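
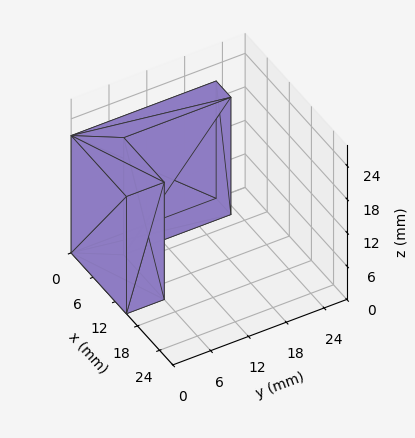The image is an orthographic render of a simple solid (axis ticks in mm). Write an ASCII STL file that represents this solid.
Reading the render: the shape is an L-shaped prism: outer 15 × 23 mm, arm thicknesses ≈ 6 mm (horizontal) and 4 mm (vertical), extruded 21 mm in z (dimensions read to the nearest mm from the axis ticks). For the STL, each face is triangulated and given an outward normal.

solid part
  facet normal 0.0000 0.0000 -1.0000
    outer loop
      vertex 15.00 6.00 0.00
      vertex 15.00 0.00 0.00
      vertex 0.00 0.00 0.00
    endloop
  endfacet
  facet normal 0.0000 0.0000 -1.0000
    outer loop
      vertex 4.00 6.00 0.00
      vertex 15.00 6.00 0.00
      vertex 0.00 0.00 0.00
    endloop
  endfacet
  facet normal 0.0000 0.0000 -1.0000
    outer loop
      vertex 4.00 23.00 0.00
      vertex 4.00 6.00 0.00
      vertex 0.00 0.00 0.00
    endloop
  endfacet
  facet normal 0.0000 0.0000 -1.0000
    outer loop
      vertex 0.00 23.00 0.00
      vertex 4.00 23.00 0.00
      vertex 0.00 0.00 0.00
    endloop
  endfacet
  facet normal 0.0000 0.0000 1.0000
    outer loop
      vertex 0.00 0.00 21.00
      vertex 15.00 0.00 21.00
      vertex 15.00 6.00 21.00
    endloop
  endfacet
  facet normal 0.0000 0.0000 1.0000
    outer loop
      vertex 0.00 0.00 21.00
      vertex 15.00 6.00 21.00
      vertex 4.00 6.00 21.00
    endloop
  endfacet
  facet normal 0.0000 0.0000 1.0000
    outer loop
      vertex 0.00 0.00 21.00
      vertex 4.00 6.00 21.00
      vertex 4.00 23.00 21.00
    endloop
  endfacet
  facet normal 0.0000 0.0000 1.0000
    outer loop
      vertex 0.00 0.00 21.00
      vertex 4.00 23.00 21.00
      vertex 0.00 23.00 21.00
    endloop
  endfacet
  facet normal 0.0000 -1.0000 0.0000
    outer loop
      vertex 0.00 0.00 0.00
      vertex 15.00 0.00 0.00
      vertex 15.00 0.00 21.00
    endloop
  endfacet
  facet normal 0.0000 -1.0000 0.0000
    outer loop
      vertex 0.00 0.00 0.00
      vertex 15.00 0.00 21.00
      vertex 0.00 0.00 21.00
    endloop
  endfacet
  facet normal 1.0000 0.0000 0.0000
    outer loop
      vertex 15.00 0.00 0.00
      vertex 15.00 6.00 0.00
      vertex 15.00 6.00 21.00
    endloop
  endfacet
  facet normal 1.0000 0.0000 0.0000
    outer loop
      vertex 15.00 0.00 0.00
      vertex 15.00 6.00 21.00
      vertex 15.00 0.00 21.00
    endloop
  endfacet
  facet normal 0.0000 1.0000 0.0000
    outer loop
      vertex 15.00 6.00 0.00
      vertex 4.00 6.00 0.00
      vertex 4.00 6.00 21.00
    endloop
  endfacet
  facet normal 0.0000 1.0000 0.0000
    outer loop
      vertex 15.00 6.00 0.00
      vertex 4.00 6.00 21.00
      vertex 15.00 6.00 21.00
    endloop
  endfacet
  facet normal 1.0000 0.0000 0.0000
    outer loop
      vertex 4.00 6.00 0.00
      vertex 4.00 23.00 0.00
      vertex 4.00 23.00 21.00
    endloop
  endfacet
  facet normal 1.0000 0.0000 0.0000
    outer loop
      vertex 4.00 6.00 0.00
      vertex 4.00 23.00 21.00
      vertex 4.00 6.00 21.00
    endloop
  endfacet
  facet normal 0.0000 1.0000 0.0000
    outer loop
      vertex 4.00 23.00 0.00
      vertex 0.00 23.00 0.00
      vertex 0.00 23.00 21.00
    endloop
  endfacet
  facet normal 0.0000 1.0000 0.0000
    outer loop
      vertex 4.00 23.00 0.00
      vertex 0.00 23.00 21.00
      vertex 4.00 23.00 21.00
    endloop
  endfacet
  facet normal -1.0000 0.0000 0.0000
    outer loop
      vertex 0.00 23.00 0.00
      vertex 0.00 0.00 0.00
      vertex 0.00 0.00 21.00
    endloop
  endfacet
  facet normal -1.0000 0.0000 0.0000
    outer loop
      vertex 0.00 23.00 0.00
      vertex 0.00 0.00 21.00
      vertex 0.00 23.00 21.00
    endloop
  endfacet
endsolid part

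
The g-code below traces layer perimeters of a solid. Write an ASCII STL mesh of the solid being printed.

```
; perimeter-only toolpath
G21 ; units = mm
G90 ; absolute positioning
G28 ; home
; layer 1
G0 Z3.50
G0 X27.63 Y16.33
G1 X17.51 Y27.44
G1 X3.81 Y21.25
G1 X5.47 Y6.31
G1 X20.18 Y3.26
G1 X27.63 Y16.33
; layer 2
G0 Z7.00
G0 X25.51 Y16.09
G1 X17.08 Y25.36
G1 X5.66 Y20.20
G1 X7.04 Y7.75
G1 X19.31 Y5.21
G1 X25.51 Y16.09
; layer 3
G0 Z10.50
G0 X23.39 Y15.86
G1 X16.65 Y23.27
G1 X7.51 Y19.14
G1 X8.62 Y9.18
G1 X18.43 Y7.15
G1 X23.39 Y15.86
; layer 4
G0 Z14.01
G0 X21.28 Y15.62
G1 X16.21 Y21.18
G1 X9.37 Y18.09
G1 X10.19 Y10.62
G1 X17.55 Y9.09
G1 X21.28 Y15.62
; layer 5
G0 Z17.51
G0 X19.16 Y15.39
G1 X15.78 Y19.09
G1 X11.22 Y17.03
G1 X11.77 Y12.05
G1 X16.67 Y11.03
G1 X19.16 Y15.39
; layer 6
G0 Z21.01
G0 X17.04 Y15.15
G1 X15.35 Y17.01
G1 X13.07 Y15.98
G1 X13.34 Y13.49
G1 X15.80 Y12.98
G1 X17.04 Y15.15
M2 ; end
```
solid part
  facet normal 0.0000 0.0000 -1.0000
    outer loop
      vertex 1.96 22.31 0.00
      vertex 17.94 29.53 0.00
      vertex 29.75 16.56 0.00
    endloop
  endfacet
  facet normal 0.0000 0.0000 -1.0000
    outer loop
      vertex 3.89 4.88 0.00
      vertex 1.96 22.31 0.00
      vertex 29.75 16.56 0.00
    endloop
  endfacet
  facet normal 0.0000 0.0000 -1.0000
    outer loop
      vertex 21.06 1.32 0.00
      vertex 3.89 4.88 0.00
      vertex 29.75 16.56 0.00
    endloop
  endfacet
  facet normal 0.6633 0.6040 0.4418
    outer loop
      vertex 29.75 16.56 0.00
      vertex 17.94 29.53 0.00
      vertex 14.92 14.92 24.51
    endloop
  endfacet
  facet normal -0.3694 0.8175 0.4418
    outer loop
      vertex 17.94 29.53 0.00
      vertex 1.96 22.31 0.00
      vertex 14.92 14.92 24.51
    endloop
  endfacet
  facet normal -0.8917 -0.0987 0.4417
    outer loop
      vertex 1.96 22.31 0.00
      vertex 3.89 4.88 0.00
      vertex 14.92 14.92 24.51
    endloop
  endfacet
  facet normal -0.1821 -0.8784 0.4418
    outer loop
      vertex 3.89 4.88 0.00
      vertex 21.06 1.32 0.00
      vertex 14.92 14.92 24.51
    endloop
  endfacet
  facet normal 0.7793 -0.4444 0.4418
    outer loop
      vertex 21.06 1.32 0.00
      vertex 29.75 16.56 0.00
      vertex 14.92 14.92 24.51
    endloop
  endfacet
endsolid part

The G0 Z moves step by Δz≈3.50 mm. The G1 loops shrink linearly with z, so the solid tapers from its base footprint up to z≈24.5. Closing with a flat bottom cap and the tapered top and triangulating gives 8 facets — a regular 5-sided pyramid, base circumscribed radius ≈ 14.9 mm, apex at z ≈ 24.5 mm.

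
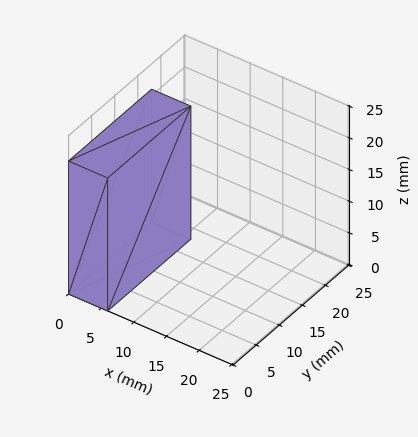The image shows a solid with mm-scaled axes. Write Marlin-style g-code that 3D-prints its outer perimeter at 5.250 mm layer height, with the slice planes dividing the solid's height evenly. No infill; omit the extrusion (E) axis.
Reading the render: the shape is a rectangular box, roughly 6 × 18 mm footprint and 21 mm tall (dimensions read to the nearest mm from the axis ticks). For the g-code, the solid's height is divided into equal slices at the stated Δz and each level perimeter traced with G1 moves after a G0 lift.

; perimeter-only toolpath
G21 ; units = mm
G90 ; absolute positioning
G28 ; home
; layer 1
G0 Z5.250
G0 X0.000 Y0.000
G1 X6.000 Y0.000
G1 X6.000 Y18.000
G1 X0.000 Y18.000
G1 X0.000 Y0.000
; layer 2
G0 Z10.500
G0 X0.000 Y0.000
G1 X6.000 Y0.000
G1 X6.000 Y18.000
G1 X0.000 Y18.000
G1 X0.000 Y0.000
; layer 3
G0 Z15.750
G0 X0.000 Y0.000
G1 X6.000 Y0.000
G1 X6.000 Y18.000
G1 X0.000 Y18.000
G1 X0.000 Y0.000
; layer 4
G0 Z21.000
G0 X0.000 Y0.000
G1 X6.000 Y0.000
G1 X6.000 Y18.000
G1 X0.000 Y18.000
G1 X0.000 Y0.000
M2 ; end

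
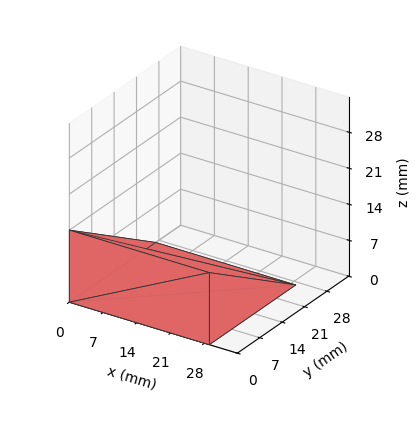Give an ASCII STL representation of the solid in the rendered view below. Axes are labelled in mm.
Reading the render: the shape is a wedge (ramp): 29 × 27 mm base, rising to 14 mm along the y=0 edge and sloping linearly to z=0 at y=27 (dimensions read to the nearest mm from the axis ticks). For the STL, each face is triangulated and given an outward normal.

solid part
  facet normal 0.0000 0.0000 -1.0000
    outer loop
      vertex 29.00 27.00 0.00
      vertex 29.00 0.00 0.00
      vertex 0.00 0.00 0.00
    endloop
  endfacet
  facet normal 0.0000 0.0000 -1.0000
    outer loop
      vertex 0.00 27.00 0.00
      vertex 29.00 27.00 0.00
      vertex 0.00 0.00 0.00
    endloop
  endfacet
  facet normal 0.0000 -1.0000 0.0000
    outer loop
      vertex 0.00 0.00 0.00
      vertex 29.00 0.00 0.00
      vertex 29.00 0.00 14.00
    endloop
  endfacet
  facet normal 0.0000 -1.0000 0.0000
    outer loop
      vertex 0.00 0.00 0.00
      vertex 29.00 0.00 14.00
      vertex 0.00 0.00 14.00
    endloop
  endfacet
  facet normal 0.0000 0.4603 0.8878
    outer loop
      vertex 0.00 0.00 14.00
      vertex 29.00 0.00 14.00
      vertex 29.00 27.00 0.00
    endloop
  endfacet
  facet normal 0.0000 0.4603 0.8878
    outer loop
      vertex 0.00 0.00 14.00
      vertex 29.00 27.00 0.00
      vertex 0.00 27.00 0.00
    endloop
  endfacet
  facet normal -1.0000 0.0000 0.0000
    outer loop
      vertex 0.00 0.00 14.00
      vertex 0.00 27.00 0.00
      vertex 0.00 0.00 0.00
    endloop
  endfacet
  facet normal 1.0000 0.0000 0.0000
    outer loop
      vertex 29.00 0.00 0.00
      vertex 29.00 27.00 0.00
      vertex 29.00 0.00 14.00
    endloop
  endfacet
endsolid part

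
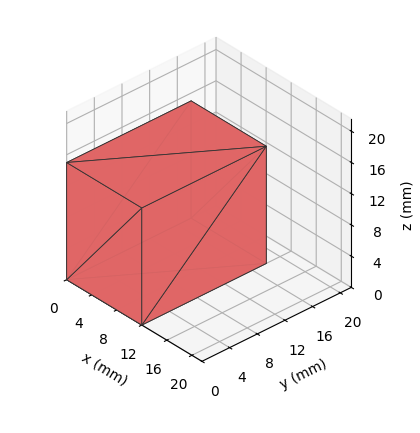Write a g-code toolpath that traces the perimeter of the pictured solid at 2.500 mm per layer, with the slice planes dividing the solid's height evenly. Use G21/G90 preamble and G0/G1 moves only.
Reading the render: the shape is a rectangular box, roughly 12 × 18 mm footprint and 15 mm tall (dimensions read to the nearest mm from the axis ticks). For the g-code, the solid's height is divided into equal slices at the stated Δz and each level perimeter traced with G1 moves after a G0 lift.

; perimeter-only toolpath
G21 ; units = mm
G90 ; absolute positioning
G28 ; home
; layer 1
G0 Z2.500
G0 X0.000 Y0.000
G1 X12.000 Y0.000
G1 X12.000 Y18.000
G1 X0.000 Y18.000
G1 X0.000 Y0.000
; layer 2
G0 Z5.000
G0 X0.000 Y0.000
G1 X12.000 Y0.000
G1 X12.000 Y18.000
G1 X0.000 Y18.000
G1 X0.000 Y0.000
; layer 3
G0 Z7.500
G0 X0.000 Y0.000
G1 X12.000 Y0.000
G1 X12.000 Y18.000
G1 X0.000 Y18.000
G1 X0.000 Y0.000
; layer 4
G0 Z10.000
G0 X0.000 Y0.000
G1 X12.000 Y0.000
G1 X12.000 Y18.000
G1 X0.000 Y18.000
G1 X0.000 Y0.000
; layer 5
G0 Z12.500
G0 X0.000 Y0.000
G1 X12.000 Y0.000
G1 X12.000 Y18.000
G1 X0.000 Y18.000
G1 X0.000 Y0.000
; layer 6
G0 Z15.000
G0 X0.000 Y0.000
G1 X12.000 Y0.000
G1 X12.000 Y18.000
G1 X0.000 Y18.000
G1 X0.000 Y0.000
M2 ; end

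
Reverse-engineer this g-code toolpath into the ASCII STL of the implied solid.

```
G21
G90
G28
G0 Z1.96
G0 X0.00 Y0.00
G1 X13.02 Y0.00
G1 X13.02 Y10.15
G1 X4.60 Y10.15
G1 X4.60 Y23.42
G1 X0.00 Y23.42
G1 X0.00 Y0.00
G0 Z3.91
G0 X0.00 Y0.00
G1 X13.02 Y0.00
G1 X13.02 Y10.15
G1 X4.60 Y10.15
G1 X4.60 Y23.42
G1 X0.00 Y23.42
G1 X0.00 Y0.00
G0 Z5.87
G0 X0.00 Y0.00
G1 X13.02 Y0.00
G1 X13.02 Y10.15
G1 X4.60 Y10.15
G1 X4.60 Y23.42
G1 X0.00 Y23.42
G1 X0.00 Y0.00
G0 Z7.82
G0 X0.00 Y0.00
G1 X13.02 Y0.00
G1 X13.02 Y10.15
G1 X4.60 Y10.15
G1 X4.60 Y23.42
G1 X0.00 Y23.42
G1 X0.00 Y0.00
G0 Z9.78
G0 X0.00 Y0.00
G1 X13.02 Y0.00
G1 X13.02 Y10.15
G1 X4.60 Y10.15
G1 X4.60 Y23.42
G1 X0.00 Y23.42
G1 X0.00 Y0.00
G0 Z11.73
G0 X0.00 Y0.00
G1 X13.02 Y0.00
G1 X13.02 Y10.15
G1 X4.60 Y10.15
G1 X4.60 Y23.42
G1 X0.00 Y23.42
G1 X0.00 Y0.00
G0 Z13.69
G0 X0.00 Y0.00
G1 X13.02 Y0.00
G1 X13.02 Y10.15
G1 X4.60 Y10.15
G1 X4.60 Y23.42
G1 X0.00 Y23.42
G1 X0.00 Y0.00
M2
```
solid part
  facet normal 0.0000 0.0000 -1.0000
    outer loop
      vertex 13.02 10.15 0.00
      vertex 13.02 0.00 0.00
      vertex 0.00 0.00 0.00
    endloop
  endfacet
  facet normal 0.0000 0.0000 -1.0000
    outer loop
      vertex 4.60 10.15 0.00
      vertex 13.02 10.15 0.00
      vertex 0.00 0.00 0.00
    endloop
  endfacet
  facet normal 0.0000 0.0000 -1.0000
    outer loop
      vertex 4.60 23.42 0.00
      vertex 4.60 10.15 0.00
      vertex 0.00 0.00 0.00
    endloop
  endfacet
  facet normal 0.0000 0.0000 -1.0000
    outer loop
      vertex 0.00 23.42 0.00
      vertex 4.60 23.42 0.00
      vertex 0.00 0.00 0.00
    endloop
  endfacet
  facet normal 0.0000 0.0000 1.0000
    outer loop
      vertex 0.00 0.00 13.69
      vertex 13.02 0.00 13.69
      vertex 13.02 10.15 13.69
    endloop
  endfacet
  facet normal 0.0000 0.0000 1.0000
    outer loop
      vertex 0.00 0.00 13.69
      vertex 13.02 10.15 13.69
      vertex 4.60 10.15 13.69
    endloop
  endfacet
  facet normal 0.0000 0.0000 1.0000
    outer loop
      vertex 0.00 0.00 13.69
      vertex 4.60 10.15 13.69
      vertex 4.60 23.42 13.69
    endloop
  endfacet
  facet normal 0.0000 0.0000 1.0000
    outer loop
      vertex 0.00 0.00 13.69
      vertex 4.60 23.42 13.69
      vertex 0.00 23.42 13.69
    endloop
  endfacet
  facet normal 0.0000 -1.0000 0.0000
    outer loop
      vertex 0.00 0.00 0.00
      vertex 13.02 0.00 0.00
      vertex 13.02 0.00 13.69
    endloop
  endfacet
  facet normal 0.0000 -1.0000 0.0000
    outer loop
      vertex 0.00 0.00 0.00
      vertex 13.02 0.00 13.69
      vertex 0.00 0.00 13.69
    endloop
  endfacet
  facet normal 1.0000 0.0000 0.0000
    outer loop
      vertex 13.02 0.00 0.00
      vertex 13.02 10.15 0.00
      vertex 13.02 10.15 13.69
    endloop
  endfacet
  facet normal 1.0000 0.0000 0.0000
    outer loop
      vertex 13.02 0.00 0.00
      vertex 13.02 10.15 13.69
      vertex 13.02 0.00 13.69
    endloop
  endfacet
  facet normal 0.0000 1.0000 0.0000
    outer loop
      vertex 13.02 10.15 0.00
      vertex 4.60 10.15 0.00
      vertex 4.60 10.15 13.69
    endloop
  endfacet
  facet normal 0.0000 1.0000 0.0000
    outer loop
      vertex 13.02 10.15 0.00
      vertex 4.60 10.15 13.69
      vertex 13.02 10.15 13.69
    endloop
  endfacet
  facet normal 1.0000 0.0000 0.0000
    outer loop
      vertex 4.60 10.15 0.00
      vertex 4.60 23.42 0.00
      vertex 4.60 23.42 13.69
    endloop
  endfacet
  facet normal 1.0000 0.0000 0.0000
    outer loop
      vertex 4.60 10.15 0.00
      vertex 4.60 23.42 13.69
      vertex 4.60 10.15 13.69
    endloop
  endfacet
  facet normal 0.0000 1.0000 0.0000
    outer loop
      vertex 4.60 23.42 0.00
      vertex 0.00 23.42 0.00
      vertex 0.00 23.42 13.69
    endloop
  endfacet
  facet normal 0.0000 1.0000 0.0000
    outer loop
      vertex 4.60 23.42 0.00
      vertex 0.00 23.42 13.69
      vertex 4.60 23.42 13.69
    endloop
  endfacet
  facet normal -1.0000 0.0000 0.0000
    outer loop
      vertex 0.00 23.42 0.00
      vertex 0.00 0.00 0.00
      vertex 0.00 0.00 13.69
    endloop
  endfacet
  facet normal -1.0000 0.0000 0.0000
    outer loop
      vertex 0.00 23.42 0.00
      vertex 0.00 0.00 13.69
      vertex 0.00 23.42 13.69
    endloop
  endfacet
endsolid part

The G0 Z moves step by Δz≈1.96 mm. Every layer's G1 loop is the same polygon, so the solid is a straight extrusion of it from z=0 to z≈13.7. Closing with flat bottom and top caps and triangulating gives 20 facets — an L-shaped prism: outer 13 × 23.4 mm, arm thicknesses ≈ 10.2 mm (horizontal) and 4.6 mm (vertical), extruded 13.7 mm in z.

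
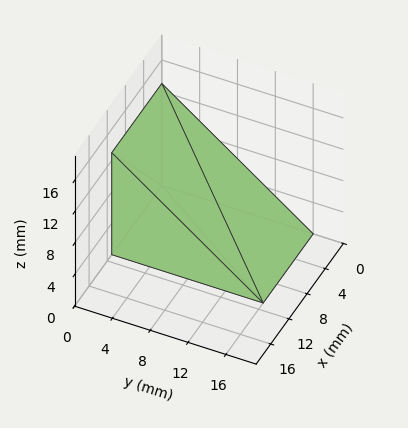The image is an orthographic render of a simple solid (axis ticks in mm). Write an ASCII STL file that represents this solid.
Reading the render: the shape is a wedge (ramp): 11 × 16 mm base, rising to 13 mm along the y=0 edge and sloping linearly to z=0 at y=16 (dimensions read to the nearest mm from the axis ticks). For the STL, each face is triangulated and given an outward normal.

solid part
  facet normal 0.0000 0.0000 -1.0000
    outer loop
      vertex 11.00 16.00 0.00
      vertex 11.00 0.00 0.00
      vertex 0.00 0.00 0.00
    endloop
  endfacet
  facet normal 0.0000 0.0000 -1.0000
    outer loop
      vertex 0.00 16.00 0.00
      vertex 11.00 16.00 0.00
      vertex 0.00 0.00 0.00
    endloop
  endfacet
  facet normal 0.0000 -1.0000 0.0000
    outer loop
      vertex 0.00 0.00 0.00
      vertex 11.00 0.00 0.00
      vertex 11.00 0.00 13.00
    endloop
  endfacet
  facet normal 0.0000 -1.0000 0.0000
    outer loop
      vertex 0.00 0.00 0.00
      vertex 11.00 0.00 13.00
      vertex 0.00 0.00 13.00
    endloop
  endfacet
  facet normal 0.0000 0.6306 0.7761
    outer loop
      vertex 0.00 0.00 13.00
      vertex 11.00 0.00 13.00
      vertex 11.00 16.00 0.00
    endloop
  endfacet
  facet normal 0.0000 0.6306 0.7761
    outer loop
      vertex 0.00 0.00 13.00
      vertex 11.00 16.00 0.00
      vertex 0.00 16.00 0.00
    endloop
  endfacet
  facet normal -1.0000 0.0000 0.0000
    outer loop
      vertex 0.00 0.00 13.00
      vertex 0.00 16.00 0.00
      vertex 0.00 0.00 0.00
    endloop
  endfacet
  facet normal 1.0000 0.0000 0.0000
    outer loop
      vertex 11.00 0.00 0.00
      vertex 11.00 16.00 0.00
      vertex 11.00 0.00 13.00
    endloop
  endfacet
endsolid part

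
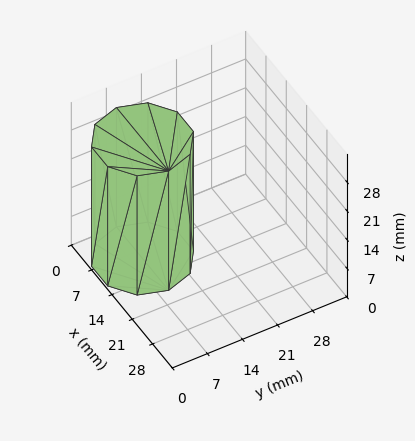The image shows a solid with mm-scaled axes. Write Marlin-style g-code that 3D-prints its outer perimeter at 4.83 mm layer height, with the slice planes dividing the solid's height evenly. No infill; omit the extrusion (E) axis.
Reading the render: the shape is a regular 10-sided prism (a cylinder approximated with 10 flat sides), circumscribed radius ≈ 9 mm, height ≈ 29 mm (dimensions read to the nearest mm from the axis ticks). For the g-code, the solid's height is divided into equal slices at the stated Δz and each level perimeter traced with G1 moves after a G0 lift.

; perimeter-only toolpath
G21 ; units = mm
G90 ; absolute positioning
G28 ; home
; layer 1
G0 Z4.83
G0 X18.00 Y9.00
G1 X16.28 Y14.29
G1 X11.78 Y17.56
G1 X6.22 Y17.56
G1 X1.72 Y14.29
G1 X0.00 Y9.00
G1 X1.72 Y3.71
G1 X6.22 Y0.44
G1 X11.78 Y0.44
G1 X16.28 Y3.71
G1 X18.00 Y9.00
; layer 2
G0 Z9.67
G0 X18.00 Y9.00
G1 X16.28 Y14.29
G1 X11.78 Y17.56
G1 X6.22 Y17.56
G1 X1.72 Y14.29
G1 X0.00 Y9.00
G1 X1.72 Y3.71
G1 X6.22 Y0.44
G1 X11.78 Y0.44
G1 X16.28 Y3.71
G1 X18.00 Y9.00
; layer 3
G0 Z14.50
G0 X18.00 Y9.00
G1 X16.28 Y14.29
G1 X11.78 Y17.56
G1 X6.22 Y17.56
G1 X1.72 Y14.29
G1 X0.00 Y9.00
G1 X1.72 Y3.71
G1 X6.22 Y0.44
G1 X11.78 Y0.44
G1 X16.28 Y3.71
G1 X18.00 Y9.00
; layer 4
G0 Z19.33
G0 X18.00 Y9.00
G1 X16.28 Y14.29
G1 X11.78 Y17.56
G1 X6.22 Y17.56
G1 X1.72 Y14.29
G1 X0.00 Y9.00
G1 X1.72 Y3.71
G1 X6.22 Y0.44
G1 X11.78 Y0.44
G1 X16.28 Y3.71
G1 X18.00 Y9.00
; layer 5
G0 Z24.17
G0 X18.00 Y9.00
G1 X16.28 Y14.29
G1 X11.78 Y17.56
G1 X6.22 Y17.56
G1 X1.72 Y14.29
G1 X0.00 Y9.00
G1 X1.72 Y3.71
G1 X6.22 Y0.44
G1 X11.78 Y0.44
G1 X16.28 Y3.71
G1 X18.00 Y9.00
; layer 6
G0 Z29.00
G0 X18.00 Y9.00
G1 X16.28 Y14.29
G1 X11.78 Y17.56
G1 X6.22 Y17.56
G1 X1.72 Y14.29
G1 X0.00 Y9.00
G1 X1.72 Y3.71
G1 X6.22 Y0.44
G1 X11.78 Y0.44
G1 X16.28 Y3.71
G1 X18.00 Y9.00
M2 ; end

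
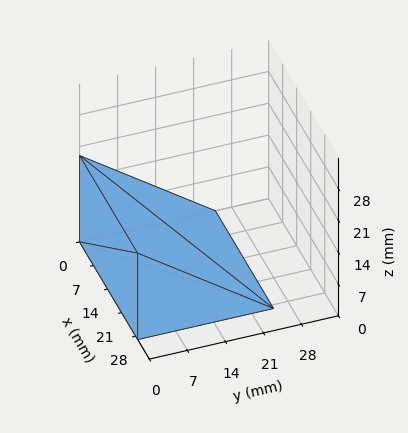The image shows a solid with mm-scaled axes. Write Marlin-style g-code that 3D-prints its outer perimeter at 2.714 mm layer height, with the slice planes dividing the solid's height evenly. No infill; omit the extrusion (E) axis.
Reading the render: the shape is a wedge (ramp): 29 × 25 mm base, rising to 19 mm along the y=0 edge and sloping linearly to z=0 at y=25 (dimensions read to the nearest mm from the axis ticks). For the g-code, the solid's height is divided into equal slices at the stated Δz and each level perimeter traced with G1 moves after a G0 lift.

; perimeter-only toolpath
G21 ; units = mm
G90 ; absolute positioning
G28 ; home
; layer 1
G0 Z2.714
G0 X0.000 Y0.000
G1 X29.000 Y0.000
G1 X29.000 Y21.429
G1 X0.000 Y21.429
G1 X0.000 Y0.000
; layer 2
G0 Z5.429
G0 X0.000 Y0.000
G1 X29.000 Y0.000
G1 X29.000 Y17.857
G1 X0.000 Y17.857
G1 X0.000 Y0.000
; layer 3
G0 Z8.143
G0 X0.000 Y0.000
G1 X29.000 Y0.000
G1 X29.000 Y14.286
G1 X0.000 Y14.286
G1 X0.000 Y0.000
; layer 4
G0 Z10.857
G0 X0.000 Y0.000
G1 X29.000 Y0.000
G1 X29.000 Y10.714
G1 X0.000 Y10.714
G1 X0.000 Y0.000
; layer 5
G0 Z13.571
G0 X0.000 Y0.000
G1 X29.000 Y0.000
G1 X29.000 Y7.143
G1 X0.000 Y7.143
G1 X0.000 Y0.000
; layer 6
G0 Z16.286
G0 X0.000 Y0.000
G1 X29.000 Y0.000
G1 X29.000 Y3.571
G1 X0.000 Y3.571
G1 X0.000 Y0.000
M2 ; end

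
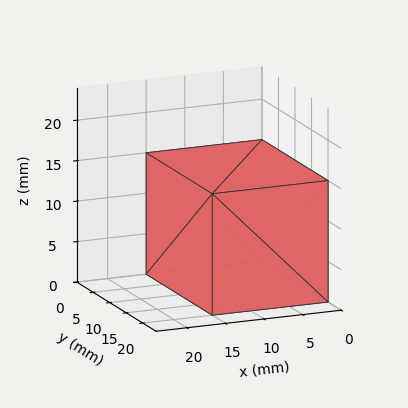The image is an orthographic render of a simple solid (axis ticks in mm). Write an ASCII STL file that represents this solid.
Reading the render: the shape is a rectangular box, roughly 15 × 20 mm footprint and 15 mm tall (dimensions read to the nearest mm from the axis ticks). For the STL, each face is triangulated and given an outward normal.

solid part
  facet normal 0.0000 0.0000 -1.0000
    outer loop
      vertex 15.00 20.00 0.00
      vertex 15.00 0.00 0.00
      vertex 0.00 0.00 0.00
    endloop
  endfacet
  facet normal 0.0000 0.0000 -1.0000
    outer loop
      vertex 0.00 20.00 0.00
      vertex 15.00 20.00 0.00
      vertex 0.00 0.00 0.00
    endloop
  endfacet
  facet normal 0.0000 0.0000 1.0000
    outer loop
      vertex 0.00 0.00 15.00
      vertex 15.00 0.00 15.00
      vertex 15.00 20.00 15.00
    endloop
  endfacet
  facet normal 0.0000 0.0000 1.0000
    outer loop
      vertex 0.00 0.00 15.00
      vertex 15.00 20.00 15.00
      vertex 0.00 20.00 15.00
    endloop
  endfacet
  facet normal 0.0000 -1.0000 0.0000
    outer loop
      vertex 0.00 0.00 0.00
      vertex 15.00 0.00 0.00
      vertex 15.00 0.00 15.00
    endloop
  endfacet
  facet normal 0.0000 -1.0000 0.0000
    outer loop
      vertex 0.00 0.00 0.00
      vertex 15.00 0.00 15.00
      vertex 0.00 0.00 15.00
    endloop
  endfacet
  facet normal 0.0000 1.0000 0.0000
    outer loop
      vertex 15.00 20.00 15.00
      vertex 15.00 20.00 0.00
      vertex 0.00 20.00 0.00
    endloop
  endfacet
  facet normal 0.0000 1.0000 0.0000
    outer loop
      vertex 0.00 20.00 15.00
      vertex 15.00 20.00 15.00
      vertex 0.00 20.00 0.00
    endloop
  endfacet
  facet normal -1.0000 0.0000 0.0000
    outer loop
      vertex 0.00 20.00 15.00
      vertex 0.00 20.00 0.00
      vertex 0.00 0.00 0.00
    endloop
  endfacet
  facet normal -1.0000 0.0000 0.0000
    outer loop
      vertex 0.00 0.00 15.00
      vertex 0.00 20.00 15.00
      vertex 0.00 0.00 0.00
    endloop
  endfacet
  facet normal 1.0000 0.0000 0.0000
    outer loop
      vertex 15.00 0.00 0.00
      vertex 15.00 20.00 0.00
      vertex 15.00 20.00 15.00
    endloop
  endfacet
  facet normal 1.0000 0.0000 0.0000
    outer loop
      vertex 15.00 0.00 0.00
      vertex 15.00 20.00 15.00
      vertex 15.00 0.00 15.00
    endloop
  endfacet
endsolid part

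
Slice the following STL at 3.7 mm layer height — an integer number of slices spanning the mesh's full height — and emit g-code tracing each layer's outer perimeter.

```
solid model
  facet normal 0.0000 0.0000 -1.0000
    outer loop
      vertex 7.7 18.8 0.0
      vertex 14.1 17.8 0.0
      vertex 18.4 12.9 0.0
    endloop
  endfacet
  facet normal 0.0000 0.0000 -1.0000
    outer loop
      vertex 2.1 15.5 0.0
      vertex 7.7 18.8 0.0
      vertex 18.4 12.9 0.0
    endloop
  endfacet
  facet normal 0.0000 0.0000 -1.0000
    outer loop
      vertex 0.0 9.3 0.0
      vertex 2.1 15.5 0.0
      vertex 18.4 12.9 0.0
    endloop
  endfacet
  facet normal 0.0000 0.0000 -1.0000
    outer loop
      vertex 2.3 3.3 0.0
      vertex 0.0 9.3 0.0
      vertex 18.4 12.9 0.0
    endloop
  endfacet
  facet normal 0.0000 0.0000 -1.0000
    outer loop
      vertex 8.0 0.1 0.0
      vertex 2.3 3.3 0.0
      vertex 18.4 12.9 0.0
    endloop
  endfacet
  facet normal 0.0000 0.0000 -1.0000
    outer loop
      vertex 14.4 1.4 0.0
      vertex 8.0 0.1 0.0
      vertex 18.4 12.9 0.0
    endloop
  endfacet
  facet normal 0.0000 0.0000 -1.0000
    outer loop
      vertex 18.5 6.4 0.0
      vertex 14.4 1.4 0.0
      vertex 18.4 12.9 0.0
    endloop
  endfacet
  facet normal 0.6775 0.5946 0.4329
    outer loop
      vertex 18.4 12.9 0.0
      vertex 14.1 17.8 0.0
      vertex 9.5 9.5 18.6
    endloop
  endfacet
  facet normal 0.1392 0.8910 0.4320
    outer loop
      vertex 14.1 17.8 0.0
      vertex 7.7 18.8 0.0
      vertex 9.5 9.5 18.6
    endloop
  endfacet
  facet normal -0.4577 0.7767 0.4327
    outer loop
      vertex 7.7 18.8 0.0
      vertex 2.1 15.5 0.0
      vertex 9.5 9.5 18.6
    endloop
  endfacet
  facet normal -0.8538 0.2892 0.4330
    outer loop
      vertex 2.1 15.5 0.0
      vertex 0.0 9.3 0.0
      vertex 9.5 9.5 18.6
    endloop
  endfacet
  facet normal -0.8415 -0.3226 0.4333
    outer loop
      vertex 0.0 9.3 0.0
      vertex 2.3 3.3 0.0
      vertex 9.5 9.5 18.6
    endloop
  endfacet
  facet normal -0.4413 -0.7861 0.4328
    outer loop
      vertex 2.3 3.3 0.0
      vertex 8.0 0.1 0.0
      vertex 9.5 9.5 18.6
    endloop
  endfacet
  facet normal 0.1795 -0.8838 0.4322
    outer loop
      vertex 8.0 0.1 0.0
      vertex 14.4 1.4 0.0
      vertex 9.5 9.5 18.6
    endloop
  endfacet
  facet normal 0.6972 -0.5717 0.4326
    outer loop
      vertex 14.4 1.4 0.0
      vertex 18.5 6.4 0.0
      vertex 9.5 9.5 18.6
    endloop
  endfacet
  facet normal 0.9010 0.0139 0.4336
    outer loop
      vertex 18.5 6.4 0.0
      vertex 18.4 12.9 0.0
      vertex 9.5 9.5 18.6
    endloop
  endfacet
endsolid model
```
; perimeter-only toolpath
G21 ; units = mm
G90 ; absolute positioning
G28 ; home
; layer 1
G0 Z3.7
G0 X16.6 Y12.2
G1 X13.2 Y16.1
G1 X8.1 Y16.9
G1 X3.6 Y14.3
G1 X1.9 Y9.3
G1 X3.7 Y4.5
G1 X8.3 Y2.0
G1 X13.4 Y3.0
G1 X16.7 Y7.0
G1 X16.6 Y12.2
; layer 2
G0 Z7.4
G0 X14.8 Y11.5
G1 X12.3 Y14.5
G1 X8.4 Y15.1
G1 X5.1 Y13.1
G1 X3.8 Y9.4
G1 X5.2 Y5.8
G1 X8.6 Y3.9
G1 X12.4 Y4.6
G1 X14.9 Y7.6
G1 X14.8 Y11.5
; layer 3
G0 Z11.2
G0 X13.1 Y10.9
G1 X11.3 Y12.8
G1 X8.8 Y13.2
G1 X6.5 Y11.9
G1 X5.7 Y9.4
G1 X6.6 Y7.0
G1 X8.9 Y5.7
G1 X11.5 Y6.3
G1 X13.1 Y8.3
G1 X13.1 Y10.9
; layer 4
G0 Z14.9
G0 X11.3 Y10.2
G1 X10.4 Y11.2
G1 X9.1 Y11.4
G1 X8.0 Y10.7
G1 X7.6 Y9.5
G1 X8.1 Y8.3
G1 X9.2 Y7.6
G1 X10.5 Y7.9
G1 X11.3 Y8.9
G1 X11.3 Y10.2
M2 ; end

The solid is a regular 9-sided pyramid, base circumscribed radius ≈ 9.5 mm, apex at z ≈ 18.6 mm. Slicing at Δz = 3.7 mm — 5 equal slices spanning the solid's height, so layer i sits at z = i·h/5 — gives 4 non-empty perimeters. Each is a 9-segment closed polygon; G0 lifts to the layer z and rapids to the start vertex, then G1 traces the edges. The cross-section shrinks linearly with z (the slice at the apex is degenerate and omitted).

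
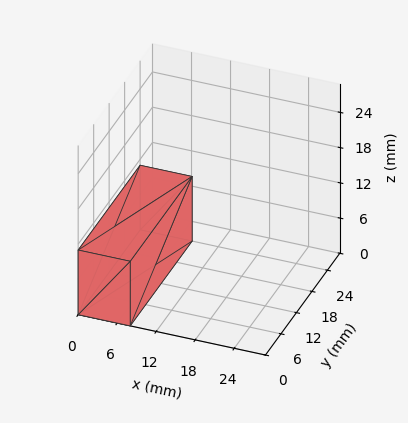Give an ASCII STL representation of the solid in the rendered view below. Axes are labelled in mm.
Reading the render: the shape is a rectangular box, roughly 8 × 24 mm footprint and 11 mm tall (dimensions read to the nearest mm from the axis ticks). For the STL, each face is triangulated and given an outward normal.

solid part
  facet normal 0.0000 0.0000 -1.0000
    outer loop
      vertex 8.0 24.0 0.0
      vertex 8.0 0.0 0.0
      vertex 0.0 0.0 0.0
    endloop
  endfacet
  facet normal 0.0000 0.0000 -1.0000
    outer loop
      vertex 0.0 24.0 0.0
      vertex 8.0 24.0 0.0
      vertex 0.0 0.0 0.0
    endloop
  endfacet
  facet normal 0.0000 0.0000 1.0000
    outer loop
      vertex 0.0 0.0 11.0
      vertex 8.0 0.0 11.0
      vertex 8.0 24.0 11.0
    endloop
  endfacet
  facet normal 0.0000 0.0000 1.0000
    outer loop
      vertex 0.0 0.0 11.0
      vertex 8.0 24.0 11.0
      vertex 0.0 24.0 11.0
    endloop
  endfacet
  facet normal 0.0000 -1.0000 0.0000
    outer loop
      vertex 0.0 0.0 0.0
      vertex 8.0 0.0 0.0
      vertex 8.0 0.0 11.0
    endloop
  endfacet
  facet normal 0.0000 -1.0000 0.0000
    outer loop
      vertex 0.0 0.0 0.0
      vertex 8.0 0.0 11.0
      vertex 0.0 0.0 11.0
    endloop
  endfacet
  facet normal 0.0000 1.0000 0.0000
    outer loop
      vertex 8.0 24.0 11.0
      vertex 8.0 24.0 0.0
      vertex 0.0 24.0 0.0
    endloop
  endfacet
  facet normal 0.0000 1.0000 0.0000
    outer loop
      vertex 0.0 24.0 11.0
      vertex 8.0 24.0 11.0
      vertex 0.0 24.0 0.0
    endloop
  endfacet
  facet normal -1.0000 0.0000 0.0000
    outer loop
      vertex 0.0 24.0 11.0
      vertex 0.0 24.0 0.0
      vertex 0.0 0.0 0.0
    endloop
  endfacet
  facet normal -1.0000 0.0000 0.0000
    outer loop
      vertex 0.0 0.0 11.0
      vertex 0.0 24.0 11.0
      vertex 0.0 0.0 0.0
    endloop
  endfacet
  facet normal 1.0000 0.0000 0.0000
    outer loop
      vertex 8.0 0.0 0.0
      vertex 8.0 24.0 0.0
      vertex 8.0 24.0 11.0
    endloop
  endfacet
  facet normal 1.0000 0.0000 0.0000
    outer loop
      vertex 8.0 0.0 0.0
      vertex 8.0 24.0 11.0
      vertex 8.0 0.0 11.0
    endloop
  endfacet
endsolid part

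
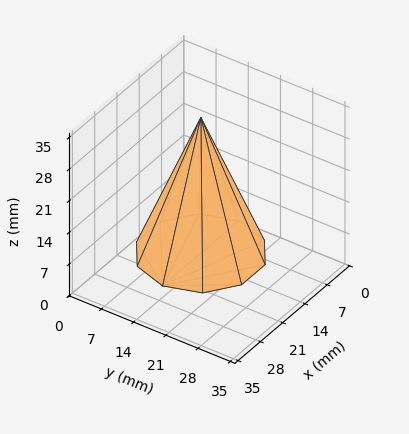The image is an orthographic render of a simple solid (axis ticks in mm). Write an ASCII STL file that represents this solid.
Reading the render: the shape is a regular 10-sided pyramid, base circumscribed radius ≈ 12 mm, apex at z ≈ 30 mm (dimensions read to the nearest mm from the axis ticks). For the STL, each face is triangulated and given an outward normal.

solid part
  facet normal 0.0000 0.0000 -1.0000
    outer loop
      vertex 15.7 23.4 0.0
      vertex 21.7 19.1 0.0
      vertex 24.0 12.0 0.0
    endloop
  endfacet
  facet normal 0.0000 0.0000 -1.0000
    outer loop
      vertex 8.3 23.4 0.0
      vertex 15.7 23.4 0.0
      vertex 24.0 12.0 0.0
    endloop
  endfacet
  facet normal 0.0000 0.0000 -1.0000
    outer loop
      vertex 2.3 19.1 0.0
      vertex 8.3 23.4 0.0
      vertex 24.0 12.0 0.0
    endloop
  endfacet
  facet normal 0.0000 0.0000 -1.0000
    outer loop
      vertex 0.0 12.0 0.0
      vertex 2.3 19.1 0.0
      vertex 24.0 12.0 0.0
    endloop
  endfacet
  facet normal 0.0000 0.0000 -1.0000
    outer loop
      vertex 2.3 4.9 0.0
      vertex 0.0 12.0 0.0
      vertex 24.0 12.0 0.0
    endloop
  endfacet
  facet normal 0.0000 0.0000 -1.0000
    outer loop
      vertex 8.3 0.6 0.0
      vertex 2.3 4.9 0.0
      vertex 24.0 12.0 0.0
    endloop
  endfacet
  facet normal 0.0000 0.0000 -1.0000
    outer loop
      vertex 15.7 0.6 0.0
      vertex 8.3 0.6 0.0
      vertex 24.0 12.0 0.0
    endloop
  endfacet
  facet normal 0.0000 0.0000 -1.0000
    outer loop
      vertex 21.7 4.9 0.0
      vertex 15.7 0.6 0.0
      vertex 24.0 12.0 0.0
    endloop
  endfacet
  facet normal 0.8891 0.2880 0.3557
    outer loop
      vertex 24.0 12.0 0.0
      vertex 21.7 19.1 0.0
      vertex 12.0 12.0 30.0
    endloop
  endfacet
  facet normal 0.5444 0.7596 0.3558
    outer loop
      vertex 21.7 19.1 0.0
      vertex 15.7 23.4 0.0
      vertex 12.0 12.0 30.0
    endloop
  endfacet
  facet normal 0.0000 0.9348 0.3552
    outer loop
      vertex 15.7 23.4 0.0
      vertex 8.3 23.4 0.0
      vertex 12.0 12.0 30.0
    endloop
  endfacet
  facet normal -0.5444 0.7596 0.3558
    outer loop
      vertex 8.3 23.4 0.0
      vertex 2.3 19.1 0.0
      vertex 12.0 12.0 30.0
    endloop
  endfacet
  facet normal -0.8891 0.2880 0.3557
    outer loop
      vertex 2.3 19.1 0.0
      vertex 0.0 12.0 0.0
      vertex 12.0 12.0 30.0
    endloop
  endfacet
  facet normal -0.8891 -0.2880 0.3557
    outer loop
      vertex 0.0 12.0 0.0
      vertex 2.3 4.9 0.0
      vertex 12.0 12.0 30.0
    endloop
  endfacet
  facet normal -0.5444 -0.7596 0.3558
    outer loop
      vertex 2.3 4.9 0.0
      vertex 8.3 0.6 0.0
      vertex 12.0 12.0 30.0
    endloop
  endfacet
  facet normal 0.0000 -0.9348 0.3552
    outer loop
      vertex 8.3 0.6 0.0
      vertex 15.7 0.6 0.0
      vertex 12.0 12.0 30.0
    endloop
  endfacet
  facet normal 0.5444 -0.7596 0.3558
    outer loop
      vertex 15.7 0.6 0.0
      vertex 21.7 4.9 0.0
      vertex 12.0 12.0 30.0
    endloop
  endfacet
  facet normal 0.8891 -0.2880 0.3557
    outer loop
      vertex 21.7 4.9 0.0
      vertex 24.0 12.0 0.0
      vertex 12.0 12.0 30.0
    endloop
  endfacet
endsolid part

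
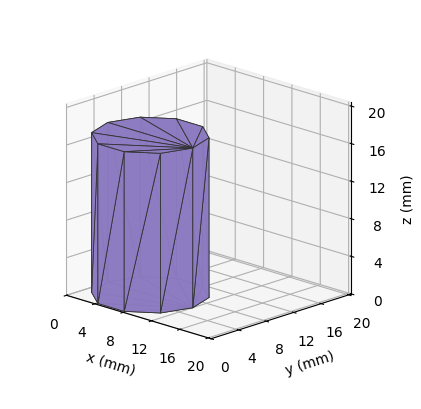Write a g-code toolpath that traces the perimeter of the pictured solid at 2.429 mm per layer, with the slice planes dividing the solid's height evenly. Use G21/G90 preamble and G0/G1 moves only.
Reading the render: the shape is a regular 10-sided prism (a cylinder approximated with 10 flat sides), circumscribed radius ≈ 6 mm, height ≈ 17 mm (dimensions read to the nearest mm from the axis ticks). For the g-code, the solid's height is divided into equal slices at the stated Δz and each level perimeter traced with G1 moves after a G0 lift.

; perimeter-only toolpath
G21 ; units = mm
G90 ; absolute positioning
G28 ; home
; layer 1
G0 Z2.429
G0 X12.000 Y6.000
G1 X10.854 Y9.527
G1 X7.854 Y11.706
G1 X4.146 Y11.706
G1 X1.146 Y9.527
G1 X0.000 Y6.000
G1 X1.146 Y2.473
G1 X4.146 Y0.294
G1 X7.854 Y0.294
G1 X10.854 Y2.473
G1 X12.000 Y6.000
; layer 2
G0 Z4.857
G0 X12.000 Y6.000
G1 X10.854 Y9.527
G1 X7.854 Y11.706
G1 X4.146 Y11.706
G1 X1.146 Y9.527
G1 X0.000 Y6.000
G1 X1.146 Y2.473
G1 X4.146 Y0.294
G1 X7.854 Y0.294
G1 X10.854 Y2.473
G1 X12.000 Y6.000
; layer 3
G0 Z7.286
G0 X12.000 Y6.000
G1 X10.854 Y9.527
G1 X7.854 Y11.706
G1 X4.146 Y11.706
G1 X1.146 Y9.527
G1 X0.000 Y6.000
G1 X1.146 Y2.473
G1 X4.146 Y0.294
G1 X7.854 Y0.294
G1 X10.854 Y2.473
G1 X12.000 Y6.000
; layer 4
G0 Z9.714
G0 X12.000 Y6.000
G1 X10.854 Y9.527
G1 X7.854 Y11.706
G1 X4.146 Y11.706
G1 X1.146 Y9.527
G1 X0.000 Y6.000
G1 X1.146 Y2.473
G1 X4.146 Y0.294
G1 X7.854 Y0.294
G1 X10.854 Y2.473
G1 X12.000 Y6.000
; layer 5
G0 Z12.143
G0 X12.000 Y6.000
G1 X10.854 Y9.527
G1 X7.854 Y11.706
G1 X4.146 Y11.706
G1 X1.146 Y9.527
G1 X0.000 Y6.000
G1 X1.146 Y2.473
G1 X4.146 Y0.294
G1 X7.854 Y0.294
G1 X10.854 Y2.473
G1 X12.000 Y6.000
; layer 6
G0 Z14.571
G0 X12.000 Y6.000
G1 X10.854 Y9.527
G1 X7.854 Y11.706
G1 X4.146 Y11.706
G1 X1.146 Y9.527
G1 X0.000 Y6.000
G1 X1.146 Y2.473
G1 X4.146 Y0.294
G1 X7.854 Y0.294
G1 X10.854 Y2.473
G1 X12.000 Y6.000
; layer 7
G0 Z17.000
G0 X12.000 Y6.000
G1 X10.854 Y9.527
G1 X7.854 Y11.706
G1 X4.146 Y11.706
G1 X1.146 Y9.527
G1 X0.000 Y6.000
G1 X1.146 Y2.473
G1 X4.146 Y0.294
G1 X7.854 Y0.294
G1 X10.854 Y2.473
G1 X12.000 Y6.000
M2 ; end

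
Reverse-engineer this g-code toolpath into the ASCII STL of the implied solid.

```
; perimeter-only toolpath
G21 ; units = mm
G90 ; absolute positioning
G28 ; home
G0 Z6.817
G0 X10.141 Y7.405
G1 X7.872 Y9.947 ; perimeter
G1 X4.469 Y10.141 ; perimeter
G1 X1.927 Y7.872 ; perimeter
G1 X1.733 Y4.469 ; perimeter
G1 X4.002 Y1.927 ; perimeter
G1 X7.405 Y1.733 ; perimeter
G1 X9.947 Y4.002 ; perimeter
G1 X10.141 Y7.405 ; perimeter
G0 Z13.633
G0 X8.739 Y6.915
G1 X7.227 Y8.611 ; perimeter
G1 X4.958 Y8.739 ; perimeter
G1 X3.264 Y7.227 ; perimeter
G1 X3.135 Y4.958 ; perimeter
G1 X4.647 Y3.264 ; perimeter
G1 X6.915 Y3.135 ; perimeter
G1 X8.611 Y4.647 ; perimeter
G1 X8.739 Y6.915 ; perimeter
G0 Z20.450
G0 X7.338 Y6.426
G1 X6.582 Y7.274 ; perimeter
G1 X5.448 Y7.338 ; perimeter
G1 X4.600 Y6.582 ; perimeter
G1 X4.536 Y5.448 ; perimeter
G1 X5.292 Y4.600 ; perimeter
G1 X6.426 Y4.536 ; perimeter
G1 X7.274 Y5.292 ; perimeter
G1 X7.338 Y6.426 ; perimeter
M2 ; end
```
solid part
  facet normal 0.0000 0.0000 -1.0000
    outer loop
      vertex 3.980 11.542 0.000
      vertex 8.517 11.284 0.000
      vertex 11.542 7.894 0.000
    endloop
  endfacet
  facet normal 0.0000 0.0000 -1.0000
    outer loop
      vertex 0.590 8.517 0.000
      vertex 3.980 11.542 0.000
      vertex 11.542 7.894 0.000
    endloop
  endfacet
  facet normal 0.0000 0.0000 -1.0000
    outer loop
      vertex 0.332 3.980 0.000
      vertex 0.590 8.517 0.000
      vertex 11.542 7.894 0.000
    endloop
  endfacet
  facet normal 0.0000 0.0000 -1.0000
    outer loop
      vertex 3.357 0.590 0.000
      vertex 0.332 3.980 0.000
      vertex 11.542 7.894 0.000
    endloop
  endfacet
  facet normal 0.0000 0.0000 -1.0000
    outer loop
      vertex 7.894 0.332 0.000
      vertex 3.357 0.590 0.000
      vertex 11.542 7.894 0.000
    endloop
  endfacet
  facet normal 0.0000 0.0000 -1.0000
    outer loop
      vertex 11.284 3.357 0.000
      vertex 7.894 0.332 0.000
      vertex 11.542 7.894 0.000
    endloop
  endfacet
  facet normal 0.7315 0.6527 0.1972
    outer loop
      vertex 11.542 7.894 0.000
      vertex 8.517 11.284 0.000
      vertex 5.937 5.937 27.267
    endloop
  endfacet
  facet normal 0.0557 0.9788 0.1972
    outer loop
      vertex 8.517 11.284 0.000
      vertex 3.980 11.542 0.000
      vertex 5.937 5.937 27.267
    endloop
  endfacet
  facet normal -0.6527 0.7315 0.1972
    outer loop
      vertex 3.980 11.542 0.000
      vertex 0.590 8.517 0.000
      vertex 5.937 5.937 27.267
    endloop
  endfacet
  facet normal -0.9788 0.0557 0.1972
    outer loop
      vertex 0.590 8.517 0.000
      vertex 0.332 3.980 0.000
      vertex 5.937 5.937 27.267
    endloop
  endfacet
  facet normal -0.7315 -0.6527 0.1972
    outer loop
      vertex 0.332 3.980 0.000
      vertex 3.357 0.590 0.000
      vertex 5.937 5.937 27.267
    endloop
  endfacet
  facet normal -0.0557 -0.9788 0.1972
    outer loop
      vertex 3.357 0.590 0.000
      vertex 7.894 0.332 0.000
      vertex 5.937 5.937 27.267
    endloop
  endfacet
  facet normal 0.6527 -0.7315 0.1972
    outer loop
      vertex 7.894 0.332 0.000
      vertex 11.284 3.357 0.000
      vertex 5.937 5.937 27.267
    endloop
  endfacet
  facet normal 0.9788 -0.0557 0.1972
    outer loop
      vertex 11.284 3.357 0.000
      vertex 11.542 7.894 0.000
      vertex 5.937 5.937 27.267
    endloop
  endfacet
endsolid part

The G0 Z moves step by Δz≈6.817 mm. The G1 loops shrink linearly with z, so the solid tapers from its base footprint up to z≈27.3. Closing with a flat bottom cap and the tapered top and triangulating gives 14 facets — a regular 8-sided pyramid, base circumscribed radius ≈ 5.94 mm, apex at z ≈ 27.3 mm.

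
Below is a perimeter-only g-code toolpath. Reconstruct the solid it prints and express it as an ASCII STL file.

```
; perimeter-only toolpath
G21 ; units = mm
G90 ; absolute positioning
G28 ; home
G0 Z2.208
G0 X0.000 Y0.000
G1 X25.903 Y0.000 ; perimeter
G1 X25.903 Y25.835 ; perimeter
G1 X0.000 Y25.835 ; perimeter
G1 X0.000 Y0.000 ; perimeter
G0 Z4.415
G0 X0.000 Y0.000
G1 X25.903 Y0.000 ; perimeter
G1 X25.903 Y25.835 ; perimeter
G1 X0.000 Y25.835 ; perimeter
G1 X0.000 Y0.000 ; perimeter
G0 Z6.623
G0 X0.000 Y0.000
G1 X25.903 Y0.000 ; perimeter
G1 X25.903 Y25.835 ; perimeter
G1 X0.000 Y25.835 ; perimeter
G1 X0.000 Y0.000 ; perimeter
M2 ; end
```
solid part
  facet normal 0.0000 0.0000 -1.0000
    outer loop
      vertex 25.903 25.835 0.000
      vertex 25.903 0.000 0.000
      vertex 0.000 0.000 0.000
    endloop
  endfacet
  facet normal 0.0000 0.0000 -1.0000
    outer loop
      vertex 0.000 25.835 0.000
      vertex 25.903 25.835 0.000
      vertex 0.000 0.000 0.000
    endloop
  endfacet
  facet normal 0.0000 0.0000 1.0000
    outer loop
      vertex 0.000 0.000 6.623
      vertex 25.903 0.000 6.623
      vertex 25.903 25.835 6.623
    endloop
  endfacet
  facet normal 0.0000 0.0000 1.0000
    outer loop
      vertex 0.000 0.000 6.623
      vertex 25.903 25.835 6.623
      vertex 0.000 25.835 6.623
    endloop
  endfacet
  facet normal 0.0000 -1.0000 0.0000
    outer loop
      vertex 0.000 0.000 0.000
      vertex 25.903 0.000 0.000
      vertex 25.903 0.000 6.623
    endloop
  endfacet
  facet normal 0.0000 -1.0000 0.0000
    outer loop
      vertex 0.000 0.000 0.000
      vertex 25.903 0.000 6.623
      vertex 0.000 0.000 6.623
    endloop
  endfacet
  facet normal 0.0000 1.0000 0.0000
    outer loop
      vertex 25.903 25.835 6.623
      vertex 25.903 25.835 0.000
      vertex 0.000 25.835 0.000
    endloop
  endfacet
  facet normal 0.0000 1.0000 0.0000
    outer loop
      vertex 0.000 25.835 6.623
      vertex 25.903 25.835 6.623
      vertex 0.000 25.835 0.000
    endloop
  endfacet
  facet normal -1.0000 0.0000 0.0000
    outer loop
      vertex 0.000 25.835 6.623
      vertex 0.000 25.835 0.000
      vertex 0.000 0.000 0.000
    endloop
  endfacet
  facet normal -1.0000 0.0000 0.0000
    outer loop
      vertex 0.000 0.000 6.623
      vertex 0.000 25.835 6.623
      vertex 0.000 0.000 0.000
    endloop
  endfacet
  facet normal 1.0000 0.0000 0.0000
    outer loop
      vertex 25.903 0.000 0.000
      vertex 25.903 25.835 0.000
      vertex 25.903 25.835 6.623
    endloop
  endfacet
  facet normal 1.0000 0.0000 0.0000
    outer loop
      vertex 25.903 0.000 0.000
      vertex 25.903 25.835 6.623
      vertex 25.903 0.000 6.623
    endloop
  endfacet
endsolid part

The G0 Z moves step by Δz≈2.208 mm. Every layer's G1 loop is the same polygon, so the solid is a straight extrusion of it from z=0 to z≈6.62. Closing with flat bottom and top caps and triangulating gives 12 facets — a rectangular box, roughly 25.9 × 25.8 mm footprint and 6.62 mm tall.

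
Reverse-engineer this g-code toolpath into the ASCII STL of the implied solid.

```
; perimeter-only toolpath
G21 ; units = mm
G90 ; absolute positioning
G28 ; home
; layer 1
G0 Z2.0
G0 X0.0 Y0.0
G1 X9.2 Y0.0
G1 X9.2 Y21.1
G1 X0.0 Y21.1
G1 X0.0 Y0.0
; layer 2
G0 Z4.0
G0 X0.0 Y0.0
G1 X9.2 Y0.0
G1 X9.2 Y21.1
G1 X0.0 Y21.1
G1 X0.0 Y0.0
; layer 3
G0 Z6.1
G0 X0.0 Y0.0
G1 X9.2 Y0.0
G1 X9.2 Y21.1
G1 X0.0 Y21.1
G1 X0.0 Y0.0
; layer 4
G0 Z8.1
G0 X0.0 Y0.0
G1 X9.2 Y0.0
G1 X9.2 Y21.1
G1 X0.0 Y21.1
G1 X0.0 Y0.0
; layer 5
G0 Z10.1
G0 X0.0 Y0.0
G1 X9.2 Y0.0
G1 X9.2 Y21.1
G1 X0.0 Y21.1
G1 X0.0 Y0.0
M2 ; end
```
solid part
  facet normal 0.0000 0.0000 -1.0000
    outer loop
      vertex 9.2 21.1 0.0
      vertex 9.2 0.0 0.0
      vertex 0.0 0.0 0.0
    endloop
  endfacet
  facet normal 0.0000 0.0000 -1.0000
    outer loop
      vertex 0.0 21.1 0.0
      vertex 9.2 21.1 0.0
      vertex 0.0 0.0 0.0
    endloop
  endfacet
  facet normal 0.0000 0.0000 1.0000
    outer loop
      vertex 0.0 0.0 10.1
      vertex 9.2 0.0 10.1
      vertex 9.2 21.1 10.1
    endloop
  endfacet
  facet normal 0.0000 0.0000 1.0000
    outer loop
      vertex 0.0 0.0 10.1
      vertex 9.2 21.1 10.1
      vertex 0.0 21.1 10.1
    endloop
  endfacet
  facet normal 0.0000 -1.0000 0.0000
    outer loop
      vertex 0.0 0.0 0.0
      vertex 9.2 0.0 0.0
      vertex 9.2 0.0 10.1
    endloop
  endfacet
  facet normal 0.0000 -1.0000 0.0000
    outer loop
      vertex 0.0 0.0 0.0
      vertex 9.2 0.0 10.1
      vertex 0.0 0.0 10.1
    endloop
  endfacet
  facet normal 0.0000 1.0000 0.0000
    outer loop
      vertex 9.2 21.1 10.1
      vertex 9.2 21.1 0.0
      vertex 0.0 21.1 0.0
    endloop
  endfacet
  facet normal 0.0000 1.0000 0.0000
    outer loop
      vertex 0.0 21.1 10.1
      vertex 9.2 21.1 10.1
      vertex 0.0 21.1 0.0
    endloop
  endfacet
  facet normal -1.0000 0.0000 0.0000
    outer loop
      vertex 0.0 21.1 10.1
      vertex 0.0 21.1 0.0
      vertex 0.0 0.0 0.0
    endloop
  endfacet
  facet normal -1.0000 0.0000 0.0000
    outer loop
      vertex 0.0 0.0 10.1
      vertex 0.0 21.1 10.1
      vertex 0.0 0.0 0.0
    endloop
  endfacet
  facet normal 1.0000 0.0000 0.0000
    outer loop
      vertex 9.2 0.0 0.0
      vertex 9.2 21.1 0.0
      vertex 9.2 21.1 10.1
    endloop
  endfacet
  facet normal 1.0000 0.0000 0.0000
    outer loop
      vertex 9.2 0.0 0.0
      vertex 9.2 21.1 10.1
      vertex 9.2 0.0 10.1
    endloop
  endfacet
endsolid part

The G0 Z moves step by Δz≈2.0 mm. Every layer's G1 loop is the same polygon, so the solid is a straight extrusion of it from z=0 to z≈10.1. Closing with flat bottom and top caps and triangulating gives 12 facets — a rectangular box, roughly 9.2 × 21.1 mm footprint and 10.1 mm tall.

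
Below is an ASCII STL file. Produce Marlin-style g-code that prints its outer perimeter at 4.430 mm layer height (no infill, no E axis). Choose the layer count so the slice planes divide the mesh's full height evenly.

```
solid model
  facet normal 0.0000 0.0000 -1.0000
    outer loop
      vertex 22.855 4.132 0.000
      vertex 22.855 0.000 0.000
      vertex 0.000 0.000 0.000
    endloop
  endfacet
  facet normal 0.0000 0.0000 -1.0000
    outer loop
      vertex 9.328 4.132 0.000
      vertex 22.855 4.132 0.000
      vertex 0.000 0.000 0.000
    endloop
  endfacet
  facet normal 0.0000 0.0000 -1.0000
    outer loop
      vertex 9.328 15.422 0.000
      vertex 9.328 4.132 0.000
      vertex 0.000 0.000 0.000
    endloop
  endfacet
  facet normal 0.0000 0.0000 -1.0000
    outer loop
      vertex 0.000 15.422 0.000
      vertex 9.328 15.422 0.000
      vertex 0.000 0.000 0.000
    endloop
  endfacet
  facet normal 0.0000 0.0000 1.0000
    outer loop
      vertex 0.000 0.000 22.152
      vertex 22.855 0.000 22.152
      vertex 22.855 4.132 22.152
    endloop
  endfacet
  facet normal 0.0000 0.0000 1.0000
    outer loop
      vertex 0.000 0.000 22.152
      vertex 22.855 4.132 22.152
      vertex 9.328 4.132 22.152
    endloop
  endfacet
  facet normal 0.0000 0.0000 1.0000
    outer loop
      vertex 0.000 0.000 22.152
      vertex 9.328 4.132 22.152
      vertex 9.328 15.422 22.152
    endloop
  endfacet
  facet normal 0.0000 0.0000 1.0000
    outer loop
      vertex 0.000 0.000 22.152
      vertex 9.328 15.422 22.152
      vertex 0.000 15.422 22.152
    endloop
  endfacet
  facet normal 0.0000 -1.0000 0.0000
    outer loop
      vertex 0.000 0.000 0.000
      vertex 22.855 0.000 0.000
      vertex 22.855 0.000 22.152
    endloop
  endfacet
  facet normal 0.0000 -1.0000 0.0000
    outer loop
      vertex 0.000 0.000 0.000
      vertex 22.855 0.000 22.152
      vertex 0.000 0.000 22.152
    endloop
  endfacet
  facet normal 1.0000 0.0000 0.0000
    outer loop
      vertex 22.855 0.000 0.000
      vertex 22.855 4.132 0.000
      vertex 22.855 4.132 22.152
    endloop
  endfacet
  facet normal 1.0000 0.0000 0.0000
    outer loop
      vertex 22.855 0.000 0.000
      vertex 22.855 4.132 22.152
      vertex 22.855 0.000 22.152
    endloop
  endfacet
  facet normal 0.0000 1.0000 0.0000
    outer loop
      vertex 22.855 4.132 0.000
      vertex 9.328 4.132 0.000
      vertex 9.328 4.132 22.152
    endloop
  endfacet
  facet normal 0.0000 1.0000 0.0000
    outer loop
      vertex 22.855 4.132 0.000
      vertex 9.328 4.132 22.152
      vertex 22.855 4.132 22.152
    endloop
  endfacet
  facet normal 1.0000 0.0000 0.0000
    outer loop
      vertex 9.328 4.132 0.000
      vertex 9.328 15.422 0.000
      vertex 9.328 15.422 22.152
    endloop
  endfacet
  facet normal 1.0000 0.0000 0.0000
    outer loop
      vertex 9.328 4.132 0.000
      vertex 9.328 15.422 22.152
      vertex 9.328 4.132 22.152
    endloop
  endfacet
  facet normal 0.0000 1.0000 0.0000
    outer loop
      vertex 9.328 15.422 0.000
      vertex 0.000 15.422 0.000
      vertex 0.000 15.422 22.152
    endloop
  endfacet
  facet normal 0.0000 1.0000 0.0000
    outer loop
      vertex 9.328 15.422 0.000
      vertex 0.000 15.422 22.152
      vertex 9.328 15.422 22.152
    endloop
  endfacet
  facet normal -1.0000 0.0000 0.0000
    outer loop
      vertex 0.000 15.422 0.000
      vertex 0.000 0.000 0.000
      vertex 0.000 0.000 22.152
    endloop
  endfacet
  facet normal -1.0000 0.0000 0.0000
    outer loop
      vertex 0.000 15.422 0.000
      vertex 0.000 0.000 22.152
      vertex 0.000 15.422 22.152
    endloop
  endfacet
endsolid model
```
; perimeter-only toolpath
G21 ; units = mm
G90 ; absolute positioning
G28 ; home
; layer 1
G0 Z4.430
G0 X0.000 Y0.000
G1 X22.855 Y0.000
G1 X22.855 Y4.132
G1 X9.328 Y4.132
G1 X9.328 Y15.422
G1 X0.000 Y15.422
G1 X0.000 Y0.000
; layer 2
G0 Z8.861
G0 X0.000 Y0.000
G1 X22.855 Y0.000
G1 X22.855 Y4.132
G1 X9.328 Y4.132
G1 X9.328 Y15.422
G1 X0.000 Y15.422
G1 X0.000 Y0.000
; layer 3
G0 Z13.291
G0 X0.000 Y0.000
G1 X22.855 Y0.000
G1 X22.855 Y4.132
G1 X9.328 Y4.132
G1 X9.328 Y15.422
G1 X0.000 Y15.422
G1 X0.000 Y0.000
; layer 4
G0 Z17.722
G0 X0.000 Y0.000
G1 X22.855 Y0.000
G1 X22.855 Y4.132
G1 X9.328 Y4.132
G1 X9.328 Y15.422
G1 X0.000 Y15.422
G1 X0.000 Y0.000
; layer 5
G0 Z22.152
G0 X0.000 Y0.000
G1 X22.855 Y0.000
G1 X22.855 Y4.132
G1 X9.328 Y4.132
G1 X9.328 Y15.422
G1 X0.000 Y15.422
G1 X0.000 Y0.000
M2 ; end

The solid is an L-shaped prism: outer 22.9 × 15.4 mm, arm thicknesses ≈ 4.13 mm (horizontal) and 9.33 mm (vertical), extruded 22.2 mm in z. Slicing at Δz = 4.430 mm — 5 equal slices spanning the solid's height, so layer i sits at z = i·h/5 — gives 5 non-empty perimeters. Each is a 6-segment closed polygon; G0 lifts to the layer z and rapids to the start vertex, then G1 traces the edges.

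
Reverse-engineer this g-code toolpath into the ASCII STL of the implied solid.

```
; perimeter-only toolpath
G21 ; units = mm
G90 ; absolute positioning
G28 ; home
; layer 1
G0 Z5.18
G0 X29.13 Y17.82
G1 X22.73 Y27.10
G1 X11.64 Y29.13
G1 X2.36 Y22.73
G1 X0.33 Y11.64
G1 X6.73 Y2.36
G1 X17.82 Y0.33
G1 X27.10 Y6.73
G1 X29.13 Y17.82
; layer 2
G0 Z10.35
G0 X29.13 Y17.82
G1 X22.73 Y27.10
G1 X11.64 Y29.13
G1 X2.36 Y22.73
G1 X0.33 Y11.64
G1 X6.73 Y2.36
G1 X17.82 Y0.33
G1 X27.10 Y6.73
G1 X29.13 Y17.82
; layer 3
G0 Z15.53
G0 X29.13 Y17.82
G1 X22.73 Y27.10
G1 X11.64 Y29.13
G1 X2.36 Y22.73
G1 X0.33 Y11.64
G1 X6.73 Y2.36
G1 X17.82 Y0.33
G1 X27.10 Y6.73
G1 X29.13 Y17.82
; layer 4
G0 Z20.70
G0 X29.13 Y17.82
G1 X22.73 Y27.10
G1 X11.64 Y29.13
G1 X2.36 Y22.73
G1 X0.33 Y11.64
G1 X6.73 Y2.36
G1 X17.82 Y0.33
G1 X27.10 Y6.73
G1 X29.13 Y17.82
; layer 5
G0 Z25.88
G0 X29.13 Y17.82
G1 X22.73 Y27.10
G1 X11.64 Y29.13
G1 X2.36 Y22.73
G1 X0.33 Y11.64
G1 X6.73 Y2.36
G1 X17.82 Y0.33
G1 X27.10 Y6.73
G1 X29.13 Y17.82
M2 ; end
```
solid part
  facet normal 0.0000 0.0000 -1.0000
    outer loop
      vertex 11.64 29.13 0.00
      vertex 22.73 27.10 0.00
      vertex 29.13 17.82 0.00
    endloop
  endfacet
  facet normal 0.0000 0.0000 -1.0000
    outer loop
      vertex 2.36 22.73 0.00
      vertex 11.64 29.13 0.00
      vertex 29.13 17.82 0.00
    endloop
  endfacet
  facet normal 0.0000 0.0000 -1.0000
    outer loop
      vertex 0.33 11.64 0.00
      vertex 2.36 22.73 0.00
      vertex 29.13 17.82 0.00
    endloop
  endfacet
  facet normal 0.0000 0.0000 -1.0000
    outer loop
      vertex 6.73 2.36 0.00
      vertex 0.33 11.64 0.00
      vertex 29.13 17.82 0.00
    endloop
  endfacet
  facet normal 0.0000 0.0000 -1.0000
    outer loop
      vertex 17.82 0.33 0.00
      vertex 6.73 2.36 0.00
      vertex 29.13 17.82 0.00
    endloop
  endfacet
  facet normal 0.0000 0.0000 -1.0000
    outer loop
      vertex 27.10 6.73 0.00
      vertex 17.82 0.33 0.00
      vertex 29.13 17.82 0.00
    endloop
  endfacet
  facet normal 0.0000 0.0000 1.0000
    outer loop
      vertex 29.13 17.82 25.88
      vertex 22.73 27.10 25.88
      vertex 11.64 29.13 25.88
    endloop
  endfacet
  facet normal 0.0000 0.0000 1.0000
    outer loop
      vertex 29.13 17.82 25.88
      vertex 11.64 29.13 25.88
      vertex 2.36 22.73 25.88
    endloop
  endfacet
  facet normal 0.0000 0.0000 1.0000
    outer loop
      vertex 29.13 17.82 25.88
      vertex 2.36 22.73 25.88
      vertex 0.33 11.64 25.88
    endloop
  endfacet
  facet normal 0.0000 0.0000 1.0000
    outer loop
      vertex 29.13 17.82 25.88
      vertex 0.33 11.64 25.88
      vertex 6.73 2.36 25.88
    endloop
  endfacet
  facet normal 0.0000 0.0000 1.0000
    outer loop
      vertex 29.13 17.82 25.88
      vertex 6.73 2.36 25.88
      vertex 17.82 0.33 25.88
    endloop
  endfacet
  facet normal 0.0000 0.0000 1.0000
    outer loop
      vertex 29.13 17.82 25.88
      vertex 17.82 0.33 25.88
      vertex 27.10 6.73 25.88
    endloop
  endfacet
  facet normal 0.8232 0.5677 0.0000
    outer loop
      vertex 29.13 17.82 0.00
      vertex 22.73 27.10 0.00
      vertex 22.73 27.10 25.88
    endloop
  endfacet
  facet normal 0.8232 0.5677 0.0000
    outer loop
      vertex 29.13 17.82 0.00
      vertex 22.73 27.10 25.88
      vertex 29.13 17.82 25.88
    endloop
  endfacet
  facet normal 0.1801 0.9837 0.0000
    outer loop
      vertex 22.73 27.10 0.00
      vertex 11.64 29.13 0.00
      vertex 11.64 29.13 25.88
    endloop
  endfacet
  facet normal 0.1801 0.9837 0.0000
    outer loop
      vertex 22.73 27.10 0.00
      vertex 11.64 29.13 25.88
      vertex 22.73 27.10 25.88
    endloop
  endfacet
  facet normal -0.5677 0.8232 0.0000
    outer loop
      vertex 11.64 29.13 0.00
      vertex 2.36 22.73 0.00
      vertex 2.36 22.73 25.88
    endloop
  endfacet
  facet normal -0.5677 0.8232 0.0000
    outer loop
      vertex 11.64 29.13 0.00
      vertex 2.36 22.73 25.88
      vertex 11.64 29.13 25.88
    endloop
  endfacet
  facet normal -0.9837 0.1801 0.0000
    outer loop
      vertex 2.36 22.73 0.00
      vertex 0.33 11.64 0.00
      vertex 0.33 11.64 25.88
    endloop
  endfacet
  facet normal -0.9837 0.1801 0.0000
    outer loop
      vertex 2.36 22.73 0.00
      vertex 0.33 11.64 25.88
      vertex 2.36 22.73 25.88
    endloop
  endfacet
  facet normal -0.8232 -0.5677 0.0000
    outer loop
      vertex 0.33 11.64 0.00
      vertex 6.73 2.36 0.00
      vertex 6.73 2.36 25.88
    endloop
  endfacet
  facet normal -0.8232 -0.5677 0.0000
    outer loop
      vertex 0.33 11.64 0.00
      vertex 6.73 2.36 25.88
      vertex 0.33 11.64 25.88
    endloop
  endfacet
  facet normal -0.1801 -0.9837 0.0000
    outer loop
      vertex 6.73 2.36 0.00
      vertex 17.82 0.33 0.00
      vertex 17.82 0.33 25.88
    endloop
  endfacet
  facet normal -0.1801 -0.9837 0.0000
    outer loop
      vertex 6.73 2.36 0.00
      vertex 17.82 0.33 25.88
      vertex 6.73 2.36 25.88
    endloop
  endfacet
  facet normal 0.5677 -0.8232 0.0000
    outer loop
      vertex 17.82 0.33 0.00
      vertex 27.10 6.73 0.00
      vertex 27.10 6.73 25.88
    endloop
  endfacet
  facet normal 0.5677 -0.8232 0.0000
    outer loop
      vertex 17.82 0.33 0.00
      vertex 27.10 6.73 25.88
      vertex 17.82 0.33 25.88
    endloop
  endfacet
  facet normal 0.9837 -0.1801 0.0000
    outer loop
      vertex 27.10 6.73 0.00
      vertex 29.13 17.82 0.00
      vertex 29.13 17.82 25.88
    endloop
  endfacet
  facet normal 0.9837 -0.1801 0.0000
    outer loop
      vertex 27.10 6.73 0.00
      vertex 29.13 17.82 25.88
      vertex 27.10 6.73 25.88
    endloop
  endfacet
endsolid part

The G0 Z moves step by Δz≈5.18 mm. Every layer's G1 loop is the same polygon, so the solid is a straight extrusion of it from z=0 to z≈25.9. Closing with flat bottom and top caps and triangulating gives 28 facets — a regular 8-sided prism (a cylinder approximated with 8 flat sides), circumscribed radius ≈ 14.7 mm, height ≈ 25.9 mm.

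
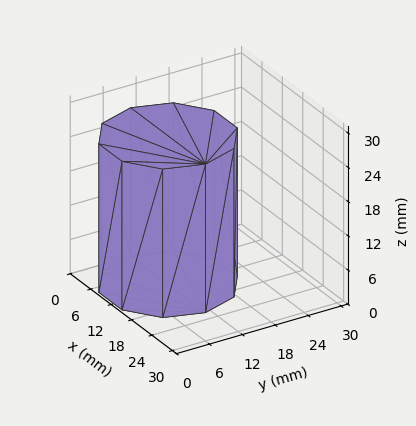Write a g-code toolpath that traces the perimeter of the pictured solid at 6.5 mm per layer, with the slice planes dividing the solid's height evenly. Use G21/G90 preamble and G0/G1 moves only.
Reading the render: the shape is a regular 10-sided prism (a cylinder approximated with 10 flat sides), circumscribed radius ≈ 11 mm, height ≈ 26 mm (dimensions read to the nearest mm from the axis ticks). For the g-code, the solid's height is divided into equal slices at the stated Δz and each level perimeter traced with G1 moves after a G0 lift.

; perimeter-only toolpath
G21 ; units = mm
G90 ; absolute positioning
G28 ; home
; layer 1
G0 Z6.5
G0 X22.0 Y11.0
G1 X19.9 Y17.5
G1 X14.4 Y21.5
G1 X7.6 Y21.5
G1 X2.1 Y17.5
G1 X0.0 Y11.0
G1 X2.1 Y4.5
G1 X7.6 Y0.5
G1 X14.4 Y0.5
G1 X19.9 Y4.5
G1 X22.0 Y11.0
; layer 2
G0 Z13.0
G0 X22.0 Y11.0
G1 X19.9 Y17.5
G1 X14.4 Y21.5
G1 X7.6 Y21.5
G1 X2.1 Y17.5
G1 X0.0 Y11.0
G1 X2.1 Y4.5
G1 X7.6 Y0.5
G1 X14.4 Y0.5
G1 X19.9 Y4.5
G1 X22.0 Y11.0
; layer 3
G0 Z19.5
G0 X22.0 Y11.0
G1 X19.9 Y17.5
G1 X14.4 Y21.5
G1 X7.6 Y21.5
G1 X2.1 Y17.5
G1 X0.0 Y11.0
G1 X2.1 Y4.5
G1 X7.6 Y0.5
G1 X14.4 Y0.5
G1 X19.9 Y4.5
G1 X22.0 Y11.0
; layer 4
G0 Z26.0
G0 X22.0 Y11.0
G1 X19.9 Y17.5
G1 X14.4 Y21.5
G1 X7.6 Y21.5
G1 X2.1 Y17.5
G1 X0.0 Y11.0
G1 X2.1 Y4.5
G1 X7.6 Y0.5
G1 X14.4 Y0.5
G1 X19.9 Y4.5
G1 X22.0 Y11.0
M2 ; end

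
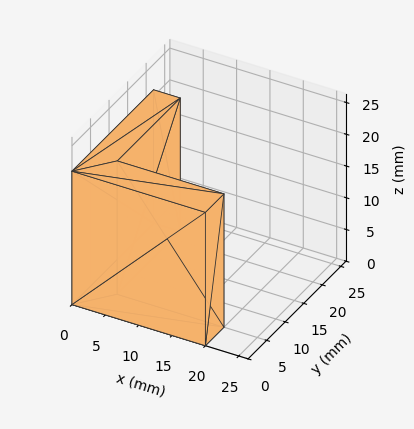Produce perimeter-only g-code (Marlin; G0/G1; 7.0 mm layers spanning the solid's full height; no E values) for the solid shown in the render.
Reading the render: the shape is an L-shaped prism: outer 20 × 22 mm, arm thicknesses ≈ 5 mm (horizontal) and 4 mm (vertical), extruded 21 mm in z (dimensions read to the nearest mm from the axis ticks). For the g-code, the solid's height is divided into equal slices at the stated Δz and each level perimeter traced with G1 moves after a G0 lift.

; perimeter-only toolpath
G21 ; units = mm
G90 ; absolute positioning
G28 ; home
; layer 1
G0 Z7.0
G0 X0.0 Y0.0
G1 X20.0 Y0.0
G1 X20.0 Y5.0
G1 X4.0 Y5.0
G1 X4.0 Y22.0
G1 X0.0 Y22.0
G1 X0.0 Y0.0
; layer 2
G0 Z14.0
G0 X0.0 Y0.0
G1 X20.0 Y0.0
G1 X20.0 Y5.0
G1 X4.0 Y5.0
G1 X4.0 Y22.0
G1 X0.0 Y22.0
G1 X0.0 Y0.0
; layer 3
G0 Z21.0
G0 X0.0 Y0.0
G1 X20.0 Y0.0
G1 X20.0 Y5.0
G1 X4.0 Y5.0
G1 X4.0 Y22.0
G1 X0.0 Y22.0
G1 X0.0 Y0.0
M2 ; end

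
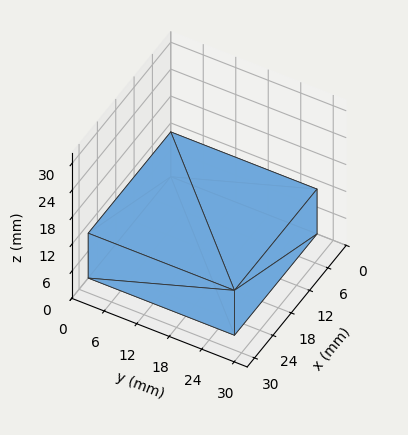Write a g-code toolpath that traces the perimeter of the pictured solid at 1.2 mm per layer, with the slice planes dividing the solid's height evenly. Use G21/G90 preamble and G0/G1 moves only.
Reading the render: the shape is a rectangular box, roughly 27 × 27 mm footprint and 10 mm tall (dimensions read to the nearest mm from the axis ticks). For the g-code, the solid's height is divided into equal slices at the stated Δz and each level perimeter traced with G1 moves after a G0 lift.

; perimeter-only toolpath
G21 ; units = mm
G90 ; absolute positioning
G28 ; home
; layer 1
G0 Z1.2
G0 X0.0 Y0.0
G1 X27.0 Y0.0
G1 X27.0 Y27.0
G1 X0.0 Y27.0
G1 X0.0 Y0.0
; layer 2
G0 Z2.5
G0 X0.0 Y0.0
G1 X27.0 Y0.0
G1 X27.0 Y27.0
G1 X0.0 Y27.0
G1 X0.0 Y0.0
; layer 3
G0 Z3.8
G0 X0.0 Y0.0
G1 X27.0 Y0.0
G1 X27.0 Y27.0
G1 X0.0 Y27.0
G1 X0.0 Y0.0
; layer 4
G0 Z5.0
G0 X0.0 Y0.0
G1 X27.0 Y0.0
G1 X27.0 Y27.0
G1 X0.0 Y27.0
G1 X0.0 Y0.0
; layer 5
G0 Z6.2
G0 X0.0 Y0.0
G1 X27.0 Y0.0
G1 X27.0 Y27.0
G1 X0.0 Y27.0
G1 X0.0 Y0.0
; layer 6
G0 Z7.5
G0 X0.0 Y0.0
G1 X27.0 Y0.0
G1 X27.0 Y27.0
G1 X0.0 Y27.0
G1 X0.0 Y0.0
; layer 7
G0 Z8.8
G0 X0.0 Y0.0
G1 X27.0 Y0.0
G1 X27.0 Y27.0
G1 X0.0 Y27.0
G1 X0.0 Y0.0
; layer 8
G0 Z10.0
G0 X0.0 Y0.0
G1 X27.0 Y0.0
G1 X27.0 Y27.0
G1 X0.0 Y27.0
G1 X0.0 Y0.0
M2 ; end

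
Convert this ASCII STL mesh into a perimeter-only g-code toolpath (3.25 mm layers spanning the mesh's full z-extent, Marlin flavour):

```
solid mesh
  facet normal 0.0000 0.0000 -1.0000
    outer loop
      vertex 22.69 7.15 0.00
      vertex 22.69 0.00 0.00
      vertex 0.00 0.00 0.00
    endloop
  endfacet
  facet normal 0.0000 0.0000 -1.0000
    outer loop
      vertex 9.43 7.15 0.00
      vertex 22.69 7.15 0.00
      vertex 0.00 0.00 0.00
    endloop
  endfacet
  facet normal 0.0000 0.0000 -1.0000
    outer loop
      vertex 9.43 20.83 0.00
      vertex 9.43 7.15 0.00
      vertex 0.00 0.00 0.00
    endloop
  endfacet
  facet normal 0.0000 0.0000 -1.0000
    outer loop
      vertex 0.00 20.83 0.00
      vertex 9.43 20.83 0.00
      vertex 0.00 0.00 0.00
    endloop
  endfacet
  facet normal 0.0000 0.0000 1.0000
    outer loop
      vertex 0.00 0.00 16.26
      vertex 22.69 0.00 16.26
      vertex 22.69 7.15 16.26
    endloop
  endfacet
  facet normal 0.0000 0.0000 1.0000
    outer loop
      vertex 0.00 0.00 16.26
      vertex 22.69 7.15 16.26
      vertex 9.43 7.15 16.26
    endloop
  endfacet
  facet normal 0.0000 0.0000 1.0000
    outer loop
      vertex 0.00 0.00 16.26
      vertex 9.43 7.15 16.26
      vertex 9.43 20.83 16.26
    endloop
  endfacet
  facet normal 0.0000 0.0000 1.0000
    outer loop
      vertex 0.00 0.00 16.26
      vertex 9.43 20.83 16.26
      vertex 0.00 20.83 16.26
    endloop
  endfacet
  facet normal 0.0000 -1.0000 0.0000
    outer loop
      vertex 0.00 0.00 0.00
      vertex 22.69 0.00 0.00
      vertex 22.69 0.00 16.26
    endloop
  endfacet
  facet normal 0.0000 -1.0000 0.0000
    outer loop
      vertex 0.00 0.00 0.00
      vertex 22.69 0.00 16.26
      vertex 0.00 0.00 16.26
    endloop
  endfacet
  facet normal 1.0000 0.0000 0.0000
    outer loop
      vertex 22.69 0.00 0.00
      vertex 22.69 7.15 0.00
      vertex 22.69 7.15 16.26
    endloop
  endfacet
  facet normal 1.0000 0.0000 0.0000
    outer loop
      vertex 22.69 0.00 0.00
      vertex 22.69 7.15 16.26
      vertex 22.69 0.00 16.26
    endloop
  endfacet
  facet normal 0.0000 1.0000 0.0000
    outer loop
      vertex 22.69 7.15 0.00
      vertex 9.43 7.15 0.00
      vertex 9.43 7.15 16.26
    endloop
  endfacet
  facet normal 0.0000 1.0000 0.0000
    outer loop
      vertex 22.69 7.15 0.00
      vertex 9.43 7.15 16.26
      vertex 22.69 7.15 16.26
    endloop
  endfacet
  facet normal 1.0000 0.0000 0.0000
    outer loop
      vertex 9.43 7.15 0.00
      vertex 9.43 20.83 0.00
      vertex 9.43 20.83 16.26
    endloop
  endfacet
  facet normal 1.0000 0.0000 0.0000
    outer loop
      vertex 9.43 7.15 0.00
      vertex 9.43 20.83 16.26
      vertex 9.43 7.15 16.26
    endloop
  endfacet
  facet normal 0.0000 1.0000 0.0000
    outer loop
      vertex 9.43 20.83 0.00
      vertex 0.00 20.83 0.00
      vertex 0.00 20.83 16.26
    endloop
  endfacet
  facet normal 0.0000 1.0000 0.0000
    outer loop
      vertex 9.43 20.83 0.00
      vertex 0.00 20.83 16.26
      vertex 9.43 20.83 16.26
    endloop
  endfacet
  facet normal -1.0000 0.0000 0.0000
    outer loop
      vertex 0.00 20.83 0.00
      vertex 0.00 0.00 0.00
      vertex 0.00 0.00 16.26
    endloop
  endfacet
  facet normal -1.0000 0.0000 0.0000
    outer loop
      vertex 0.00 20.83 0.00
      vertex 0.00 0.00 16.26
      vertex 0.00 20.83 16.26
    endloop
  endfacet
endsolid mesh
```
; perimeter-only toolpath
G21 ; units = mm
G90 ; absolute positioning
G28 ; home
; layer 1
G0 Z3.25
G0 X0.00 Y0.00
G1 X22.69 Y0.00
G1 X22.69 Y7.15
G1 X9.43 Y7.15
G1 X9.43 Y20.83
G1 X0.00 Y20.83
G1 X0.00 Y0.00
; layer 2
G0 Z6.50
G0 X0.00 Y0.00
G1 X22.69 Y0.00
G1 X22.69 Y7.15
G1 X9.43 Y7.15
G1 X9.43 Y20.83
G1 X0.00 Y20.83
G1 X0.00 Y0.00
; layer 3
G0 Z9.76
G0 X0.00 Y0.00
G1 X22.69 Y0.00
G1 X22.69 Y7.15
G1 X9.43 Y7.15
G1 X9.43 Y20.83
G1 X0.00 Y20.83
G1 X0.00 Y0.00
; layer 4
G0 Z13.01
G0 X0.00 Y0.00
G1 X22.69 Y0.00
G1 X22.69 Y7.15
G1 X9.43 Y7.15
G1 X9.43 Y20.83
G1 X0.00 Y20.83
G1 X0.00 Y0.00
; layer 5
G0 Z16.26
G0 X0.00 Y0.00
G1 X22.69 Y0.00
G1 X22.69 Y7.15
G1 X9.43 Y7.15
G1 X9.43 Y20.83
G1 X0.00 Y20.83
G1 X0.00 Y0.00
M2 ; end

The solid is an L-shaped prism: outer 22.7 × 20.8 mm, arm thicknesses ≈ 7.15 mm (horizontal) and 9.43 mm (vertical), extruded 16.3 mm in z. Slicing at Δz = 3.25 mm — 5 equal slices spanning the solid's height, so layer i sits at z = i·h/5 — gives 5 non-empty perimeters. Each is a 6-segment closed polygon; G0 lifts to the layer z and rapids to the start vertex, then G1 traces the edges.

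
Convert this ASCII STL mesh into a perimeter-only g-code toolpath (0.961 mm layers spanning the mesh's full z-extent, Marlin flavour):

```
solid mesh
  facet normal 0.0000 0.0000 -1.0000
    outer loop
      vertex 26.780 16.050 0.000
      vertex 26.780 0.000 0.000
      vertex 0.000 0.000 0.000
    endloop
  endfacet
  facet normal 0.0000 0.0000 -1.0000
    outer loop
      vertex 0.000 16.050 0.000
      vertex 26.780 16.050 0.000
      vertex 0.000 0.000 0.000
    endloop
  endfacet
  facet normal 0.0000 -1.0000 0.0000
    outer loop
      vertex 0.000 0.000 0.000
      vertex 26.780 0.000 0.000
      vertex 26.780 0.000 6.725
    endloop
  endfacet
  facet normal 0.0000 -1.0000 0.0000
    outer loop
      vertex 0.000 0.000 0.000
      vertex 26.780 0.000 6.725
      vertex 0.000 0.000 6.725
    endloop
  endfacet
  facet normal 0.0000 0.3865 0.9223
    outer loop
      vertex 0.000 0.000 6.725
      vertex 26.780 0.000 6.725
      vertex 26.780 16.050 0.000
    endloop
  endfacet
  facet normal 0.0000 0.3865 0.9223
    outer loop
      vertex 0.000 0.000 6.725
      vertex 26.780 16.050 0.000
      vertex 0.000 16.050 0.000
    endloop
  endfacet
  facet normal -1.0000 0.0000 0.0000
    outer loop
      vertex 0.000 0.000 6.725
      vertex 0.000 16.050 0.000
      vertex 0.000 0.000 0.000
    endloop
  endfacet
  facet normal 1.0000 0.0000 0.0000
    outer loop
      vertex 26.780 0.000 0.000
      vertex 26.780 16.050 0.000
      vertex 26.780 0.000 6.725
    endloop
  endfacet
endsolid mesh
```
; perimeter-only toolpath
G21 ; units = mm
G90 ; absolute positioning
G28 ; home
; layer 1
G0 Z0.961
G0 X0.000 Y0.000
G1 X26.780 Y0.000
G1 X26.780 Y13.757
G1 X0.000 Y13.757
G1 X0.000 Y0.000
; layer 2
G0 Z1.921
G0 X0.000 Y0.000
G1 X26.780 Y0.000
G1 X26.780 Y11.464
G1 X0.000 Y11.464
G1 X0.000 Y0.000
; layer 3
G0 Z2.882
G0 X0.000 Y0.000
G1 X26.780 Y0.000
G1 X26.780 Y9.171
G1 X0.000 Y9.171
G1 X0.000 Y0.000
; layer 4
G0 Z3.843
G0 X0.000 Y0.000
G1 X26.780 Y0.000
G1 X26.780 Y6.879
G1 X0.000 Y6.879
G1 X0.000 Y0.000
; layer 5
G0 Z4.804
G0 X0.000 Y0.000
G1 X26.780 Y0.000
G1 X26.780 Y4.586
G1 X0.000 Y4.586
G1 X0.000 Y0.000
; layer 6
G0 Z5.764
G0 X0.000 Y0.000
G1 X26.780 Y0.000
G1 X26.780 Y2.293
G1 X0.000 Y2.293
G1 X0.000 Y0.000
M2 ; end

The solid is a wedge (ramp): 26.8 × 16.1 mm base, rising to 6.72 mm along the y=0 edge and sloping linearly to z=0 at y=16.1. Slicing at Δz = 0.961 mm — 7 equal slices spanning the solid's height, so layer i sits at z = i·h/7 — gives 6 non-empty perimeters. Each is a 4-segment closed polygon; G0 lifts to the layer z and rapids to the start vertex, then G1 traces the edges. The cross-section shrinks linearly with z (the slice at the apex is degenerate and omitted).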